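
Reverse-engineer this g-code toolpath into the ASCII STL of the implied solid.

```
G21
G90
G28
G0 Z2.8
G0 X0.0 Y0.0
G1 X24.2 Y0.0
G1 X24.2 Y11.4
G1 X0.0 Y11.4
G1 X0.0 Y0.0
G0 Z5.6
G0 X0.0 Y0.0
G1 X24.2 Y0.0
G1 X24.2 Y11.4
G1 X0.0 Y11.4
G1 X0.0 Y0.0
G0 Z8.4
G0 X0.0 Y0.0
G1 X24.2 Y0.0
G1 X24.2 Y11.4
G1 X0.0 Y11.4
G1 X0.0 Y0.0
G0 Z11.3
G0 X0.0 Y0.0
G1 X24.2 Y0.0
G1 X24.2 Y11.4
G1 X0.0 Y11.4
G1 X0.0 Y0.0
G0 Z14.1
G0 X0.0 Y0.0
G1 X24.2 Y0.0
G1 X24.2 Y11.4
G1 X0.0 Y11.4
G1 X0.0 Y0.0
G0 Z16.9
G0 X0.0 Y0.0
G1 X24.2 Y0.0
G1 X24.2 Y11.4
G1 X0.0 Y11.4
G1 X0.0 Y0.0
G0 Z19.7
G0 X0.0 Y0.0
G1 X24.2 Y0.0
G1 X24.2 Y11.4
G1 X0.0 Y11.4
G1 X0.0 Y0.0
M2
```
solid part
  facet normal 0.0000 0.0000 -1.0000
    outer loop
      vertex 24.2 11.4 0.0
      vertex 24.2 0.0 0.0
      vertex 0.0 0.0 0.0
    endloop
  endfacet
  facet normal 0.0000 0.0000 -1.0000
    outer loop
      vertex 0.0 11.4 0.0
      vertex 24.2 11.4 0.0
      vertex 0.0 0.0 0.0
    endloop
  endfacet
  facet normal 0.0000 0.0000 1.0000
    outer loop
      vertex 0.0 0.0 19.7
      vertex 24.2 0.0 19.7
      vertex 24.2 11.4 19.7
    endloop
  endfacet
  facet normal 0.0000 0.0000 1.0000
    outer loop
      vertex 0.0 0.0 19.7
      vertex 24.2 11.4 19.7
      vertex 0.0 11.4 19.7
    endloop
  endfacet
  facet normal 0.0000 -1.0000 0.0000
    outer loop
      vertex 0.0 0.0 0.0
      vertex 24.2 0.0 0.0
      vertex 24.2 0.0 19.7
    endloop
  endfacet
  facet normal 0.0000 -1.0000 0.0000
    outer loop
      vertex 0.0 0.0 0.0
      vertex 24.2 0.0 19.7
      vertex 0.0 0.0 19.7
    endloop
  endfacet
  facet normal 0.0000 1.0000 0.0000
    outer loop
      vertex 24.2 11.4 19.7
      vertex 24.2 11.4 0.0
      vertex 0.0 11.4 0.0
    endloop
  endfacet
  facet normal 0.0000 1.0000 0.0000
    outer loop
      vertex 0.0 11.4 19.7
      vertex 24.2 11.4 19.7
      vertex 0.0 11.4 0.0
    endloop
  endfacet
  facet normal -1.0000 0.0000 0.0000
    outer loop
      vertex 0.0 11.4 19.7
      vertex 0.0 11.4 0.0
      vertex 0.0 0.0 0.0
    endloop
  endfacet
  facet normal -1.0000 0.0000 0.0000
    outer loop
      vertex 0.0 0.0 19.7
      vertex 0.0 11.4 19.7
      vertex 0.0 0.0 0.0
    endloop
  endfacet
  facet normal 1.0000 0.0000 0.0000
    outer loop
      vertex 24.2 0.0 0.0
      vertex 24.2 11.4 0.0
      vertex 24.2 11.4 19.7
    endloop
  endfacet
  facet normal 1.0000 0.0000 0.0000
    outer loop
      vertex 24.2 0.0 0.0
      vertex 24.2 11.4 19.7
      vertex 24.2 0.0 19.7
    endloop
  endfacet
endsolid part

The G0 Z moves step by Δz≈2.8 mm. Every layer's G1 loop is the same polygon, so the solid is a straight extrusion of it from z=0 to z≈19.7. Closing with flat bottom and top caps and triangulating gives 12 facets — a rectangular box, roughly 24.2 × 11.4 mm footprint and 19.7 mm tall.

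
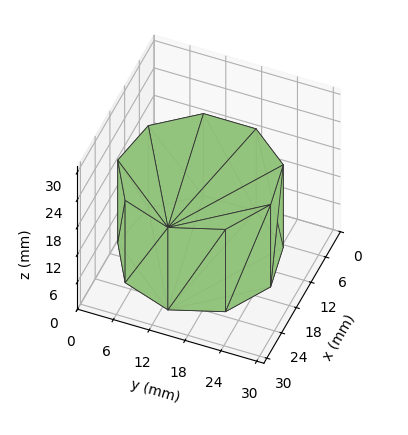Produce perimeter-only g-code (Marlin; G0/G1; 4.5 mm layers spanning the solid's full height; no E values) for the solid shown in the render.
Reading the render: the shape is a regular 9-sided prism (a cylinder approximated with 9 flat sides), circumscribed radius ≈ 13 mm, height ≈ 18 mm (dimensions read to the nearest mm from the axis ticks). For the g-code, the solid's height is divided into equal slices at the stated Δz and each level perimeter traced with G1 moves after a G0 lift.

; perimeter-only toolpath
G21 ; units = mm
G90 ; absolute positioning
G28 ; home
; layer 1
G0 Z4.5
G0 X26.0 Y13.0
G1 X23.0 Y21.4
G1 X15.3 Y25.8
G1 X6.5 Y24.3
G1 X0.8 Y17.4
G1 X0.8 Y8.6
G1 X6.5 Y1.7
G1 X15.3 Y0.2
G1 X23.0 Y4.6
G1 X26.0 Y13.0
; layer 2
G0 Z9.0
G0 X26.0 Y13.0
G1 X23.0 Y21.4
G1 X15.3 Y25.8
G1 X6.5 Y24.3
G1 X0.8 Y17.4
G1 X0.8 Y8.6
G1 X6.5 Y1.7
G1 X15.3 Y0.2
G1 X23.0 Y4.6
G1 X26.0 Y13.0
; layer 3
G0 Z13.5
G0 X26.0 Y13.0
G1 X23.0 Y21.4
G1 X15.3 Y25.8
G1 X6.5 Y24.3
G1 X0.8 Y17.4
G1 X0.8 Y8.6
G1 X6.5 Y1.7
G1 X15.3 Y0.2
G1 X23.0 Y4.6
G1 X26.0 Y13.0
; layer 4
G0 Z18.0
G0 X26.0 Y13.0
G1 X23.0 Y21.4
G1 X15.3 Y25.8
G1 X6.5 Y24.3
G1 X0.8 Y17.4
G1 X0.8 Y8.6
G1 X6.5 Y1.7
G1 X15.3 Y0.2
G1 X23.0 Y4.6
G1 X26.0 Y13.0
M2 ; end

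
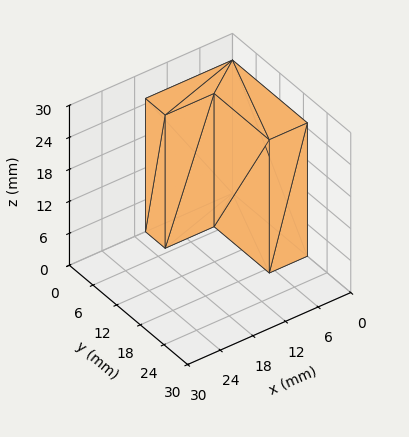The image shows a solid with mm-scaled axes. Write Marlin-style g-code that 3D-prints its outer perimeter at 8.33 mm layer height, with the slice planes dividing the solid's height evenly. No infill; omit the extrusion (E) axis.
Reading the render: the shape is an L-shaped prism: outer 16 × 19 mm, arm thicknesses ≈ 5 mm (horizontal) and 7 mm (vertical), extruded 25 mm in z (dimensions read to the nearest mm from the axis ticks). For the g-code, the solid's height is divided into equal slices at the stated Δz and each level perimeter traced with G1 moves after a G0 lift.

; perimeter-only toolpath
G21 ; units = mm
G90 ; absolute positioning
G28 ; home
; layer 1
G0 Z8.33
G0 X0.00 Y0.00
G1 X16.00 Y0.00
G1 X16.00 Y5.00
G1 X7.00 Y5.00
G1 X7.00 Y19.00
G1 X0.00 Y19.00
G1 X0.00 Y0.00
; layer 2
G0 Z16.67
G0 X0.00 Y0.00
G1 X16.00 Y0.00
G1 X16.00 Y5.00
G1 X7.00 Y5.00
G1 X7.00 Y19.00
G1 X0.00 Y19.00
G1 X0.00 Y0.00
; layer 3
G0 Z25.00
G0 X0.00 Y0.00
G1 X16.00 Y0.00
G1 X16.00 Y5.00
G1 X7.00 Y5.00
G1 X7.00 Y19.00
G1 X0.00 Y19.00
G1 X0.00 Y0.00
M2 ; end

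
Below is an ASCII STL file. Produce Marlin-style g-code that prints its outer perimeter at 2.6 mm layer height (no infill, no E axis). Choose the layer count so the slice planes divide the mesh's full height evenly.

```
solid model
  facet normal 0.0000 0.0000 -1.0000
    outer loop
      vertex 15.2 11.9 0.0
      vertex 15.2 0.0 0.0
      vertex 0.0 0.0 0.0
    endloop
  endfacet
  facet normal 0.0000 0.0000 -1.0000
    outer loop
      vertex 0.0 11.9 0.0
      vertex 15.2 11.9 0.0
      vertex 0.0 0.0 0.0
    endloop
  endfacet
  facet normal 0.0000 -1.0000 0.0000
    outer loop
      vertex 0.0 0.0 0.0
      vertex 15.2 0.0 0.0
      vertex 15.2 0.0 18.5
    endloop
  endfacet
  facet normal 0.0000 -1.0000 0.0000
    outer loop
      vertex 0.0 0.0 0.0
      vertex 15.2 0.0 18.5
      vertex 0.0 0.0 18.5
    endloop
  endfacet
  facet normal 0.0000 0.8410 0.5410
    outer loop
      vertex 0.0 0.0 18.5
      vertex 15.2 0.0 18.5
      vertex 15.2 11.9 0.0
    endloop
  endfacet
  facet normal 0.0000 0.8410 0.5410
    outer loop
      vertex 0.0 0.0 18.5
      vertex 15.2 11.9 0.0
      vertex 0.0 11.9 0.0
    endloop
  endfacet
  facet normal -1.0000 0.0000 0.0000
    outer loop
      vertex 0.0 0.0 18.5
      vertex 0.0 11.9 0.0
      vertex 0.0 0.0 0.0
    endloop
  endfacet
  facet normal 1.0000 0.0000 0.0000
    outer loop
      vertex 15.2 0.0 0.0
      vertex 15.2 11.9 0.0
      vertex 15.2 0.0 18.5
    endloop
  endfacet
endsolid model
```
; perimeter-only toolpath
G21 ; units = mm
G90 ; absolute positioning
G28 ; home
; layer 1
G0 Z2.6
G0 X0.0 Y0.0
G1 X15.2 Y0.0
G1 X15.2 Y10.2
G1 X0.0 Y10.2
G1 X0.0 Y0.0
; layer 2
G0 Z5.3
G0 X0.0 Y0.0
G1 X15.2 Y0.0
G1 X15.2 Y8.5
G1 X0.0 Y8.5
G1 X0.0 Y0.0
; layer 3
G0 Z7.9
G0 X0.0 Y0.0
G1 X15.2 Y0.0
G1 X15.2 Y6.8
G1 X0.0 Y6.8
G1 X0.0 Y0.0
; layer 4
G0 Z10.6
G0 X0.0 Y0.0
G1 X15.2 Y0.0
G1 X15.2 Y5.1
G1 X0.0 Y5.1
G1 X0.0 Y0.0
; layer 5
G0 Z13.2
G0 X0.0 Y0.0
G1 X15.2 Y0.0
G1 X15.2 Y3.4
G1 X0.0 Y3.4
G1 X0.0 Y0.0
; layer 6
G0 Z15.9
G0 X0.0 Y0.0
G1 X15.2 Y0.0
G1 X15.2 Y1.7
G1 X0.0 Y1.7
G1 X0.0 Y0.0
M2 ; end

The solid is a wedge (ramp): 15.2 × 11.9 mm base, rising to 18.5 mm along the y=0 edge and sloping linearly to z=0 at y=11.9. Slicing at Δz = 2.6 mm — 7 equal slices spanning the solid's height, so layer i sits at z = i·h/7 — gives 6 non-empty perimeters. Each is a 4-segment closed polygon; G0 lifts to the layer z and rapids to the start vertex, then G1 traces the edges. The cross-section shrinks linearly with z (the slice at the apex is degenerate and omitted).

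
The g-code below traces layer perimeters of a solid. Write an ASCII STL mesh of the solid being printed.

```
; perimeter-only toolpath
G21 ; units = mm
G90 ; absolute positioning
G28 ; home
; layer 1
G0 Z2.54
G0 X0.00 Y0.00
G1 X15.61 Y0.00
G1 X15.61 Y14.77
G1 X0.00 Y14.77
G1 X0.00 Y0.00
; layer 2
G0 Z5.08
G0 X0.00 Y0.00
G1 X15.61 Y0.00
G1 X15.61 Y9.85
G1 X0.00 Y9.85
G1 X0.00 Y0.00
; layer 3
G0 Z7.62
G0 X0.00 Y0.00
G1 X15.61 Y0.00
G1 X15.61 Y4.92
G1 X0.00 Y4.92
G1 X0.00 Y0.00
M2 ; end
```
solid part
  facet normal 0.0000 0.0000 -1.0000
    outer loop
      vertex 15.61 19.69 0.00
      vertex 15.61 0.00 0.00
      vertex 0.00 0.00 0.00
    endloop
  endfacet
  facet normal 0.0000 0.0000 -1.0000
    outer loop
      vertex 0.00 19.69 0.00
      vertex 15.61 19.69 0.00
      vertex 0.00 0.00 0.00
    endloop
  endfacet
  facet normal 0.0000 -1.0000 0.0000
    outer loop
      vertex 0.00 0.00 0.00
      vertex 15.61 0.00 0.00
      vertex 15.61 0.00 10.16
    endloop
  endfacet
  facet normal 0.0000 -1.0000 0.0000
    outer loop
      vertex 0.00 0.00 0.00
      vertex 15.61 0.00 10.16
      vertex 0.00 0.00 10.16
    endloop
  endfacet
  facet normal 0.0000 0.4586 0.8887
    outer loop
      vertex 0.00 0.00 10.16
      vertex 15.61 0.00 10.16
      vertex 15.61 19.69 0.00
    endloop
  endfacet
  facet normal 0.0000 0.4586 0.8887
    outer loop
      vertex 0.00 0.00 10.16
      vertex 15.61 19.69 0.00
      vertex 0.00 19.69 0.00
    endloop
  endfacet
  facet normal -1.0000 0.0000 0.0000
    outer loop
      vertex 0.00 0.00 10.16
      vertex 0.00 19.69 0.00
      vertex 0.00 0.00 0.00
    endloop
  endfacet
  facet normal 1.0000 0.0000 0.0000
    outer loop
      vertex 15.61 0.00 0.00
      vertex 15.61 19.69 0.00
      vertex 15.61 0.00 10.16
    endloop
  endfacet
endsolid part

The G0 Z moves step by Δz≈2.54 mm. The G1 loops shrink linearly with z, so the solid tapers from its base footprint up to z≈10.2. Closing with a flat bottom cap and the tapered top and triangulating gives 8 facets — a wedge (ramp): 15.6 × 19.7 mm base, rising to 10.2 mm along the y=0 edge and sloping linearly to z=0 at y=19.7.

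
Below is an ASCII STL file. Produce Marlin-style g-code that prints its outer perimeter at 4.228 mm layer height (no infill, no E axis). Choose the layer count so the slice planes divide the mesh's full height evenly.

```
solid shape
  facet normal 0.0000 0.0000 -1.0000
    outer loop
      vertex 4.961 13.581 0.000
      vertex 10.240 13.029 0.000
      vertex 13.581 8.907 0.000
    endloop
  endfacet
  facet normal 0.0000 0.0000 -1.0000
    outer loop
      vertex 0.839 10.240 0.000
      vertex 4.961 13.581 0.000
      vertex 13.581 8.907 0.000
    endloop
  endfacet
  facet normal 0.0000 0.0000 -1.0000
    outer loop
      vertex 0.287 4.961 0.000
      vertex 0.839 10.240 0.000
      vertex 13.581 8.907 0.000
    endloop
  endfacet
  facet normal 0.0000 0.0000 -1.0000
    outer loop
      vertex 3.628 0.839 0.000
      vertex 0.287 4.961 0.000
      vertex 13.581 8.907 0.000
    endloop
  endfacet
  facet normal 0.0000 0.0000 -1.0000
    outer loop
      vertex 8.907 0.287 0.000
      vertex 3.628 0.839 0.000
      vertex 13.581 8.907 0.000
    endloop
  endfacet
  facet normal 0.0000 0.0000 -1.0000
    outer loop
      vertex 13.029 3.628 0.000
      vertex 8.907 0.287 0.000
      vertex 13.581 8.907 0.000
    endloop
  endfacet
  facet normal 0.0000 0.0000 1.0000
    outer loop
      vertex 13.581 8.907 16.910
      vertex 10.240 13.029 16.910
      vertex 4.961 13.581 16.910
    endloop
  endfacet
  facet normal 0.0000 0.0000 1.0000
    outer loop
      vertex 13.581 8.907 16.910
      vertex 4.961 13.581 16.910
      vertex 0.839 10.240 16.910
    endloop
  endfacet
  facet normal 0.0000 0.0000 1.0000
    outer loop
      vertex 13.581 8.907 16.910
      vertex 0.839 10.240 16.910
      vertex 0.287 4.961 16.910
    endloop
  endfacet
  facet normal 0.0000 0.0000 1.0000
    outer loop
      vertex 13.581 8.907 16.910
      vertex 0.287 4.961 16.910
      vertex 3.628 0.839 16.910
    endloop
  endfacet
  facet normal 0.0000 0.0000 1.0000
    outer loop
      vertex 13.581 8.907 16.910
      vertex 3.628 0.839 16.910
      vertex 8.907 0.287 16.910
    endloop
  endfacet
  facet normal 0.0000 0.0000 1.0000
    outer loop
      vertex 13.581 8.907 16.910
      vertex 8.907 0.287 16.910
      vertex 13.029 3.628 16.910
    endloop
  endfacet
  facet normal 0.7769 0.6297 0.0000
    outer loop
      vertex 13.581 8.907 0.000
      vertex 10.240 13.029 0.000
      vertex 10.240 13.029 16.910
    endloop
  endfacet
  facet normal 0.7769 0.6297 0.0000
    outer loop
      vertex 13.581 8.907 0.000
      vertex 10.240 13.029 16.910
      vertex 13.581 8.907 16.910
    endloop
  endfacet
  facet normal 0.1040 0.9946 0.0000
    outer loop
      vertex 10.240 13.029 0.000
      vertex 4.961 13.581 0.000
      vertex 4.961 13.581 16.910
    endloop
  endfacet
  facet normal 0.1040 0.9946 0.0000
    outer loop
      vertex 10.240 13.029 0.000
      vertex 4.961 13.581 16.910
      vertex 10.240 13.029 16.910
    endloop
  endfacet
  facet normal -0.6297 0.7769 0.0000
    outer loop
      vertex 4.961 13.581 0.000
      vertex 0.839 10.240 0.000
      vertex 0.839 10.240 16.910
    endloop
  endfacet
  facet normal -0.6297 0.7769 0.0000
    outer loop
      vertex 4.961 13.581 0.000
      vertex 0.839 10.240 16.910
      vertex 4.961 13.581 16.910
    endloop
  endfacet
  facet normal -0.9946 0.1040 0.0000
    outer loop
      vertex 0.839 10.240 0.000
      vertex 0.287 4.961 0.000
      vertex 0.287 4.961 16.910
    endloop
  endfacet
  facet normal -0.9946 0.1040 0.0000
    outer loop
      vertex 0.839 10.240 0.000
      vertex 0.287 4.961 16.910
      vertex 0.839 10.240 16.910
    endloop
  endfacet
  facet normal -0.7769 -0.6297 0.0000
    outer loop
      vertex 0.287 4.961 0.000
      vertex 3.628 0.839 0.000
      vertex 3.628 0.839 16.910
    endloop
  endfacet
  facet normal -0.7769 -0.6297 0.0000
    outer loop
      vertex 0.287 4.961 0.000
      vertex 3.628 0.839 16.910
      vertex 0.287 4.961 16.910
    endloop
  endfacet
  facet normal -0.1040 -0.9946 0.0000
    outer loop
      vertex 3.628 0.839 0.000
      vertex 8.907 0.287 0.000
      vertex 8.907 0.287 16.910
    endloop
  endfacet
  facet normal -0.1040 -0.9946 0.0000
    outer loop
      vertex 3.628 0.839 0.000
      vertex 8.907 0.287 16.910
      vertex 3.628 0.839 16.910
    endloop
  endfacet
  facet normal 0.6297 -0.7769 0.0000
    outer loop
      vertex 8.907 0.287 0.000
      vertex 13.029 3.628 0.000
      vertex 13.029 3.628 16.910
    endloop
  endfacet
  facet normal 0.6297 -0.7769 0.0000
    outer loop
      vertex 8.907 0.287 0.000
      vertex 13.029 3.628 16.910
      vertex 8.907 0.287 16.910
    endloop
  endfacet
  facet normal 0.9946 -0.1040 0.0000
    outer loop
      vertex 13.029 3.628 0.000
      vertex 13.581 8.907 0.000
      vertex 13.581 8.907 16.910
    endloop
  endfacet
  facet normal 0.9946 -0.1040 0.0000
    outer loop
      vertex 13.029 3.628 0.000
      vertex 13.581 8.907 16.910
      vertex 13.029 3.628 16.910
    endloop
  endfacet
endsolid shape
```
; perimeter-only toolpath
G21 ; units = mm
G90 ; absolute positioning
G28 ; home
; layer 1
G0 Z4.228
G0 X13.581 Y8.907
G1 X10.240 Y13.029
G1 X4.961 Y13.581
G1 X0.839 Y10.240
G1 X0.287 Y4.961
G1 X3.628 Y0.839
G1 X8.907 Y0.287
G1 X13.029 Y3.628
G1 X13.581 Y8.907
; layer 2
G0 Z8.455
G0 X13.581 Y8.907
G1 X10.240 Y13.029
G1 X4.961 Y13.581
G1 X0.839 Y10.240
G1 X0.287 Y4.961
G1 X3.628 Y0.839
G1 X8.907 Y0.287
G1 X13.029 Y3.628
G1 X13.581 Y8.907
; layer 3
G0 Z12.683
G0 X13.581 Y8.907
G1 X10.240 Y13.029
G1 X4.961 Y13.581
G1 X0.839 Y10.240
G1 X0.287 Y4.961
G1 X3.628 Y0.839
G1 X8.907 Y0.287
G1 X13.029 Y3.628
G1 X13.581 Y8.907
; layer 4
G0 Z16.910
G0 X13.581 Y8.907
G1 X10.240 Y13.029
G1 X4.961 Y13.581
G1 X0.839 Y10.240
G1 X0.287 Y4.961
G1 X3.628 Y0.839
G1 X8.907 Y0.287
G1 X13.029 Y3.628
G1 X13.581 Y8.907
M2 ; end

The solid is a regular 8-sided prism (a cylinder approximated with 8 flat sides), circumscribed radius ≈ 6.93 mm, height ≈ 16.9 mm. Slicing at Δz = 4.228 mm — 4 equal slices spanning the solid's height, so layer i sits at z = i·h/4 — gives 4 non-empty perimeters. Each is a 8-segment closed polygon; G0 lifts to the layer z and rapids to the start vertex, then G1 traces the edges.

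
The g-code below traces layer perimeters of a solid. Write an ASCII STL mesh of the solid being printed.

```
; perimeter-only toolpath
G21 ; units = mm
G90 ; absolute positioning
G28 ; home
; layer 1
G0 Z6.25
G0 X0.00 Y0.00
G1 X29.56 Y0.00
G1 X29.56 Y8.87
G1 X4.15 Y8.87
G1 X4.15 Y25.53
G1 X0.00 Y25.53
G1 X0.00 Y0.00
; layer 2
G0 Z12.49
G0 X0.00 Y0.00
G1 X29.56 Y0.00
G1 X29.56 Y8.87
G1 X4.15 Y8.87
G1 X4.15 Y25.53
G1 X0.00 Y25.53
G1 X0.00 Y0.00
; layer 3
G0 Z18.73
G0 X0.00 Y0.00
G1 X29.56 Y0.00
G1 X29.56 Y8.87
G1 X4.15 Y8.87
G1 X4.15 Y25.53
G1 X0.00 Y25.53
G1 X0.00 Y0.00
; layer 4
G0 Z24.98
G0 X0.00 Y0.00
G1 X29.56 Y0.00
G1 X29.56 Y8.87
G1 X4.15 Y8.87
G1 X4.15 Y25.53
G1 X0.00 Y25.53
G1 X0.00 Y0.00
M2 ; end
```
solid part
  facet normal 0.0000 0.0000 -1.0000
    outer loop
      vertex 29.56 8.87 0.00
      vertex 29.56 0.00 0.00
      vertex 0.00 0.00 0.00
    endloop
  endfacet
  facet normal 0.0000 0.0000 -1.0000
    outer loop
      vertex 4.15 8.87 0.00
      vertex 29.56 8.87 0.00
      vertex 0.00 0.00 0.00
    endloop
  endfacet
  facet normal 0.0000 0.0000 -1.0000
    outer loop
      vertex 4.15 25.53 0.00
      vertex 4.15 8.87 0.00
      vertex 0.00 0.00 0.00
    endloop
  endfacet
  facet normal 0.0000 0.0000 -1.0000
    outer loop
      vertex 0.00 25.53 0.00
      vertex 4.15 25.53 0.00
      vertex 0.00 0.00 0.00
    endloop
  endfacet
  facet normal 0.0000 0.0000 1.0000
    outer loop
      vertex 0.00 0.00 24.98
      vertex 29.56 0.00 24.98
      vertex 29.56 8.87 24.98
    endloop
  endfacet
  facet normal 0.0000 0.0000 1.0000
    outer loop
      vertex 0.00 0.00 24.98
      vertex 29.56 8.87 24.98
      vertex 4.15 8.87 24.98
    endloop
  endfacet
  facet normal 0.0000 0.0000 1.0000
    outer loop
      vertex 0.00 0.00 24.98
      vertex 4.15 8.87 24.98
      vertex 4.15 25.53 24.98
    endloop
  endfacet
  facet normal 0.0000 0.0000 1.0000
    outer loop
      vertex 0.00 0.00 24.98
      vertex 4.15 25.53 24.98
      vertex 0.00 25.53 24.98
    endloop
  endfacet
  facet normal 0.0000 -1.0000 0.0000
    outer loop
      vertex 0.00 0.00 0.00
      vertex 29.56 0.00 0.00
      vertex 29.56 0.00 24.98
    endloop
  endfacet
  facet normal 0.0000 -1.0000 0.0000
    outer loop
      vertex 0.00 0.00 0.00
      vertex 29.56 0.00 24.98
      vertex 0.00 0.00 24.98
    endloop
  endfacet
  facet normal 1.0000 0.0000 0.0000
    outer loop
      vertex 29.56 0.00 0.00
      vertex 29.56 8.87 0.00
      vertex 29.56 8.87 24.98
    endloop
  endfacet
  facet normal 1.0000 0.0000 0.0000
    outer loop
      vertex 29.56 0.00 0.00
      vertex 29.56 8.87 24.98
      vertex 29.56 0.00 24.98
    endloop
  endfacet
  facet normal 0.0000 1.0000 0.0000
    outer loop
      vertex 29.56 8.87 0.00
      vertex 4.15 8.87 0.00
      vertex 4.15 8.87 24.98
    endloop
  endfacet
  facet normal 0.0000 1.0000 0.0000
    outer loop
      vertex 29.56 8.87 0.00
      vertex 4.15 8.87 24.98
      vertex 29.56 8.87 24.98
    endloop
  endfacet
  facet normal 1.0000 0.0000 0.0000
    outer loop
      vertex 4.15 8.87 0.00
      vertex 4.15 25.53 0.00
      vertex 4.15 25.53 24.98
    endloop
  endfacet
  facet normal 1.0000 0.0000 0.0000
    outer loop
      vertex 4.15 8.87 0.00
      vertex 4.15 25.53 24.98
      vertex 4.15 8.87 24.98
    endloop
  endfacet
  facet normal 0.0000 1.0000 0.0000
    outer loop
      vertex 4.15 25.53 0.00
      vertex 0.00 25.53 0.00
      vertex 0.00 25.53 24.98
    endloop
  endfacet
  facet normal 0.0000 1.0000 0.0000
    outer loop
      vertex 4.15 25.53 0.00
      vertex 0.00 25.53 24.98
      vertex 4.15 25.53 24.98
    endloop
  endfacet
  facet normal -1.0000 0.0000 0.0000
    outer loop
      vertex 0.00 25.53 0.00
      vertex 0.00 0.00 0.00
      vertex 0.00 0.00 24.98
    endloop
  endfacet
  facet normal -1.0000 0.0000 0.0000
    outer loop
      vertex 0.00 25.53 0.00
      vertex 0.00 0.00 24.98
      vertex 0.00 25.53 24.98
    endloop
  endfacet
endsolid part

The G0 Z moves step by Δz≈6.25 mm. Every layer's G1 loop is the same polygon, so the solid is a straight extrusion of it from z=0 to z≈25. Closing with flat bottom and top caps and triangulating gives 20 facets — an L-shaped prism: outer 29.6 × 25.5 mm, arm thicknesses ≈ 8.87 mm (horizontal) and 4.15 mm (vertical), extruded 25 mm in z.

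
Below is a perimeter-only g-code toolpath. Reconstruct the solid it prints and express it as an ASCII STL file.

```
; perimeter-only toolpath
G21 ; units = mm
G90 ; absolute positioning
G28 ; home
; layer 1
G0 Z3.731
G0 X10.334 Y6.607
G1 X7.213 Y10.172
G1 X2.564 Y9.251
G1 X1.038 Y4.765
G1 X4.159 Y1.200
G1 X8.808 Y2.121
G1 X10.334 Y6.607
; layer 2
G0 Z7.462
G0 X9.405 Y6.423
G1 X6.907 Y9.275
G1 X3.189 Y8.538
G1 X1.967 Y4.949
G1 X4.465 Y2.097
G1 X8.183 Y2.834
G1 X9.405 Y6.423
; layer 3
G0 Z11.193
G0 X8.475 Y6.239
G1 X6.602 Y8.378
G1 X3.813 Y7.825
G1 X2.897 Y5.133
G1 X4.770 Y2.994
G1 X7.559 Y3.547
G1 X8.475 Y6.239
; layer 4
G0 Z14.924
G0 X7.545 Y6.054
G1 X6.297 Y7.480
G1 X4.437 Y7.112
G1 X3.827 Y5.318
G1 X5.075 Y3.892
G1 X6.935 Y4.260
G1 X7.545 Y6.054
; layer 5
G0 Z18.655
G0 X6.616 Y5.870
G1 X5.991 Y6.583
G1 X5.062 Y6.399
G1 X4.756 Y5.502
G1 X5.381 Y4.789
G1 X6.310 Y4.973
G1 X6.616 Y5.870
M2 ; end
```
solid part
  facet normal 0.0000 0.0000 -1.0000
    outer loop
      vertex 1.940 9.964 0.000
      vertex 7.518 11.069 0.000
      vertex 11.264 6.791 0.000
    endloop
  endfacet
  facet normal 0.0000 0.0000 -1.0000
    outer loop
      vertex 0.108 4.581 0.000
      vertex 1.940 9.964 0.000
      vertex 11.264 6.791 0.000
    endloop
  endfacet
  facet normal 0.0000 0.0000 -1.0000
    outer loop
      vertex 3.854 0.303 0.000
      vertex 0.108 4.581 0.000
      vertex 11.264 6.791 0.000
    endloop
  endfacet
  facet normal 0.0000 0.0000 -1.0000
    outer loop
      vertex 9.432 1.408 0.000
      vertex 3.854 0.303 0.000
      vertex 11.264 6.791 0.000
    endloop
  endfacet
  facet normal 0.7348 0.6434 0.2148
    outer loop
      vertex 11.264 6.791 0.000
      vertex 7.518 11.069 0.000
      vertex 5.686 5.686 22.386
    endloop
  endfacet
  facet normal -0.1898 0.9580 0.2148
    outer loop
      vertex 7.518 11.069 0.000
      vertex 1.940 9.964 0.000
      vertex 5.686 5.686 22.386
    endloop
  endfacet
  facet normal -0.9246 0.3147 0.2148
    outer loop
      vertex 1.940 9.964 0.000
      vertex 0.108 4.581 0.000
      vertex 5.686 5.686 22.386
    endloop
  endfacet
  facet normal -0.7348 -0.6434 0.2148
    outer loop
      vertex 0.108 4.581 0.000
      vertex 3.854 0.303 0.000
      vertex 5.686 5.686 22.386
    endloop
  endfacet
  facet normal 0.1898 -0.9580 0.2148
    outer loop
      vertex 3.854 0.303 0.000
      vertex 9.432 1.408 0.000
      vertex 5.686 5.686 22.386
    endloop
  endfacet
  facet normal 0.9246 -0.3147 0.2148
    outer loop
      vertex 9.432 1.408 0.000
      vertex 11.264 6.791 0.000
      vertex 5.686 5.686 22.386
    endloop
  endfacet
endsolid part

The G0 Z moves step by Δz≈3.731 mm. The G1 loops shrink linearly with z, so the solid tapers from its base footprint up to z≈22.4. Closing with a flat bottom cap and the tapered top and triangulating gives 10 facets — a regular 6-sided pyramid, base circumscribed radius ≈ 5.69 mm, apex at z ≈ 22.4 mm.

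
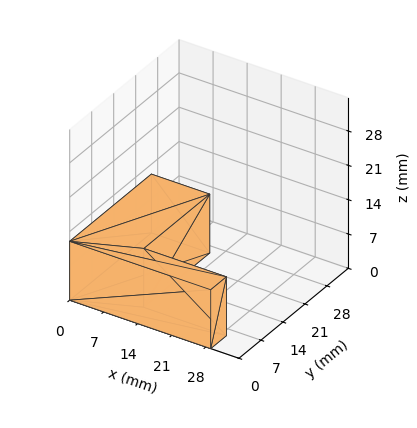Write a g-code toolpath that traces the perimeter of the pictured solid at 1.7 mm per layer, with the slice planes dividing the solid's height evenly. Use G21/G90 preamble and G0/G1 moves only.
Reading the render: the shape is an L-shaped prism: outer 29 × 26 mm, arm thicknesses ≈ 5 mm (horizontal) and 12 mm (vertical), extruded 12 mm in z (dimensions read to the nearest mm from the axis ticks). For the g-code, the solid's height is divided into equal slices at the stated Δz and each level perimeter traced with G1 moves after a G0 lift.

; perimeter-only toolpath
G21 ; units = mm
G90 ; absolute positioning
G28 ; home
; layer 1
G0 Z1.7
G0 X0.0 Y0.0
G1 X29.0 Y0.0
G1 X29.0 Y5.0
G1 X12.0 Y5.0
G1 X12.0 Y26.0
G1 X0.0 Y26.0
G1 X0.0 Y0.0
; layer 2
G0 Z3.4
G0 X0.0 Y0.0
G1 X29.0 Y0.0
G1 X29.0 Y5.0
G1 X12.0 Y5.0
G1 X12.0 Y26.0
G1 X0.0 Y26.0
G1 X0.0 Y0.0
; layer 3
G0 Z5.1
G0 X0.0 Y0.0
G1 X29.0 Y0.0
G1 X29.0 Y5.0
G1 X12.0 Y5.0
G1 X12.0 Y26.0
G1 X0.0 Y26.0
G1 X0.0 Y0.0
; layer 4
G0 Z6.9
G0 X0.0 Y0.0
G1 X29.0 Y0.0
G1 X29.0 Y5.0
G1 X12.0 Y5.0
G1 X12.0 Y26.0
G1 X0.0 Y26.0
G1 X0.0 Y0.0
; layer 5
G0 Z8.6
G0 X0.0 Y0.0
G1 X29.0 Y0.0
G1 X29.0 Y5.0
G1 X12.0 Y5.0
G1 X12.0 Y26.0
G1 X0.0 Y26.0
G1 X0.0 Y0.0
; layer 6
G0 Z10.3
G0 X0.0 Y0.0
G1 X29.0 Y0.0
G1 X29.0 Y5.0
G1 X12.0 Y5.0
G1 X12.0 Y26.0
G1 X0.0 Y26.0
G1 X0.0 Y0.0
; layer 7
G0 Z12.0
G0 X0.0 Y0.0
G1 X29.0 Y0.0
G1 X29.0 Y5.0
G1 X12.0 Y5.0
G1 X12.0 Y26.0
G1 X0.0 Y26.0
G1 X0.0 Y0.0
M2 ; end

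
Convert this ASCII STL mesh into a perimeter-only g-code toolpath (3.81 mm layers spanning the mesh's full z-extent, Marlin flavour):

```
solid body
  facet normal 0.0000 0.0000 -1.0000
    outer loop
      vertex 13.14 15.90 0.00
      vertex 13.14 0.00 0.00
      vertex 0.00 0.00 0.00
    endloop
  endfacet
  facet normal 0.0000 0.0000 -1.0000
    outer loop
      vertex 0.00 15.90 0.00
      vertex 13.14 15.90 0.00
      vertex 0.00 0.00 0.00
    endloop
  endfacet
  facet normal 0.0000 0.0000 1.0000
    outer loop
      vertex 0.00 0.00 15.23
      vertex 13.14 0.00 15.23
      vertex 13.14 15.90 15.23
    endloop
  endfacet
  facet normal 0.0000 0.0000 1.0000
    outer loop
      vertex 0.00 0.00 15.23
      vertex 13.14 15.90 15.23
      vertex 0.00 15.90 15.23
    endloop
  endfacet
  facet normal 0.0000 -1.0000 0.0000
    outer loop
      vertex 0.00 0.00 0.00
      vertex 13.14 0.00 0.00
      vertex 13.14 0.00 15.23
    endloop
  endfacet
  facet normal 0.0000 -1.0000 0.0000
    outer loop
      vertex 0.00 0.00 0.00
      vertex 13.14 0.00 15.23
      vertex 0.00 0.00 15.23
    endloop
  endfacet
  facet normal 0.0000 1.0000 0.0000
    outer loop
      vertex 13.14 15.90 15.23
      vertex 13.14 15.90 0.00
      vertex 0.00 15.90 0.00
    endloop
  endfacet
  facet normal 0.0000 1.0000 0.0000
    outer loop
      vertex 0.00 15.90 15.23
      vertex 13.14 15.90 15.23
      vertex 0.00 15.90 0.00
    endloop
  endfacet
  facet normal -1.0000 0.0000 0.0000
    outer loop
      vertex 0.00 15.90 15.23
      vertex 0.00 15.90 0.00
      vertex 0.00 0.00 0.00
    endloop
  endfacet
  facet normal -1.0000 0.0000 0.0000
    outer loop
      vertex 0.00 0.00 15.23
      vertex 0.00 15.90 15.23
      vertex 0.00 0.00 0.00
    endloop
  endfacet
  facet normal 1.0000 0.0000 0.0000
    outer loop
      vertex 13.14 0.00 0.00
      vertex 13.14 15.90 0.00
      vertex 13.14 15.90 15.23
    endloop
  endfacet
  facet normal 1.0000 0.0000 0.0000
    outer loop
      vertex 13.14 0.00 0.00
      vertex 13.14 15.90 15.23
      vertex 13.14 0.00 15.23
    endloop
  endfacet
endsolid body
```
; perimeter-only toolpath
G21 ; units = mm
G90 ; absolute positioning
G28 ; home
; layer 1
G0 Z3.81
G0 X0.00 Y0.00
G1 X13.14 Y0.00
G1 X13.14 Y15.90
G1 X0.00 Y15.90
G1 X0.00 Y0.00
; layer 2
G0 Z7.62
G0 X0.00 Y0.00
G1 X13.14 Y0.00
G1 X13.14 Y15.90
G1 X0.00 Y15.90
G1 X0.00 Y0.00
; layer 3
G0 Z11.42
G0 X0.00 Y0.00
G1 X13.14 Y0.00
G1 X13.14 Y15.90
G1 X0.00 Y15.90
G1 X0.00 Y0.00
; layer 4
G0 Z15.23
G0 X0.00 Y0.00
G1 X13.14 Y0.00
G1 X13.14 Y15.90
G1 X0.00 Y15.90
G1 X0.00 Y0.00
M2 ; end

The solid is a rectangular box, roughly 13.1 × 15.9 mm footprint and 15.2 mm tall. Slicing at Δz = 3.81 mm — 4 equal slices spanning the solid's height, so layer i sits at z = i·h/4 — gives 4 non-empty perimeters. Each is a 4-segment closed polygon; G0 lifts to the layer z and rapids to the start vertex, then G1 traces the edges.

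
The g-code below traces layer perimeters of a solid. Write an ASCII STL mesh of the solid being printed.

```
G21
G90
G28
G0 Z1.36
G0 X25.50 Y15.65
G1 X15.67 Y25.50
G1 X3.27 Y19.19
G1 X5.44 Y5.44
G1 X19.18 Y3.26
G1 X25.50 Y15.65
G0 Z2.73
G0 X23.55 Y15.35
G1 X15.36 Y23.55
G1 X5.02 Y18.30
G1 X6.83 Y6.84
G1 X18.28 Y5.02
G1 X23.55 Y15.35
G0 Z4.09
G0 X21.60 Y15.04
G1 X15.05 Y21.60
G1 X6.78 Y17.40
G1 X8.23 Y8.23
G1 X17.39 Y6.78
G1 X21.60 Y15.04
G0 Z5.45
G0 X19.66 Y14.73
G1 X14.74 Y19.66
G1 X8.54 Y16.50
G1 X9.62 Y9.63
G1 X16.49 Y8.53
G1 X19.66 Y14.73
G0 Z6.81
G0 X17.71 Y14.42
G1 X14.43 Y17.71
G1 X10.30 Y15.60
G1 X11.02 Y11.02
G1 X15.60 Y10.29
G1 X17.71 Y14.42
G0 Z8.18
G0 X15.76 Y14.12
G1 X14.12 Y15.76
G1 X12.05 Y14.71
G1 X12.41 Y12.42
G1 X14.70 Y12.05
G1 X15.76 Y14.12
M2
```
solid part
  facet normal 0.0000 0.0000 -1.0000
    outer loop
      vertex 1.51 20.09 0.00
      vertex 15.98 27.45 0.00
      vertex 27.45 15.96 0.00
    endloop
  endfacet
  facet normal 0.0000 0.0000 -1.0000
    outer loop
      vertex 4.04 4.05 0.00
      vertex 1.51 20.09 0.00
      vertex 27.45 15.96 0.00
    endloop
  endfacet
  facet normal 0.0000 0.0000 -1.0000
    outer loop
      vertex 20.07 1.50 0.00
      vertex 4.04 4.05 0.00
      vertex 27.45 15.96 0.00
    endloop
  endfacet
  facet normal 0.4596 0.4588 0.7605
    outer loop
      vertex 27.45 15.96 0.00
      vertex 15.98 27.45 0.00
      vertex 13.81 13.81 9.54
    endloop
  endfacet
  facet normal -0.2944 0.5788 0.7605
    outer loop
      vertex 15.98 27.45 0.00
      vertex 1.51 20.09 0.00
      vertex 13.81 13.81 9.54
    endloop
  endfacet
  facet normal -0.6415 -0.1012 0.7604
    outer loop
      vertex 1.51 20.09 0.00
      vertex 4.04 4.05 0.00
      vertex 13.81 13.81 9.54
    endloop
  endfacet
  facet normal -0.1020 -0.6413 0.7605
    outer loop
      vertex 4.04 4.05 0.00
      vertex 20.07 1.50 0.00
      vertex 13.81 13.81 9.54
    endloop
  endfacet
  facet normal 0.5784 -0.2952 0.7605
    outer loop
      vertex 20.07 1.50 0.00
      vertex 27.45 15.96 0.00
      vertex 13.81 13.81 9.54
    endloop
  endfacet
endsolid part

The G0 Z moves step by Δz≈1.36 mm. The G1 loops shrink linearly with z, so the solid tapers from its base footprint up to z≈9.54. Closing with a flat bottom cap and the tapered top and triangulating gives 8 facets — a regular 5-sided pyramid, base circumscribed radius ≈ 13.8 mm, apex at z ≈ 9.54 mm.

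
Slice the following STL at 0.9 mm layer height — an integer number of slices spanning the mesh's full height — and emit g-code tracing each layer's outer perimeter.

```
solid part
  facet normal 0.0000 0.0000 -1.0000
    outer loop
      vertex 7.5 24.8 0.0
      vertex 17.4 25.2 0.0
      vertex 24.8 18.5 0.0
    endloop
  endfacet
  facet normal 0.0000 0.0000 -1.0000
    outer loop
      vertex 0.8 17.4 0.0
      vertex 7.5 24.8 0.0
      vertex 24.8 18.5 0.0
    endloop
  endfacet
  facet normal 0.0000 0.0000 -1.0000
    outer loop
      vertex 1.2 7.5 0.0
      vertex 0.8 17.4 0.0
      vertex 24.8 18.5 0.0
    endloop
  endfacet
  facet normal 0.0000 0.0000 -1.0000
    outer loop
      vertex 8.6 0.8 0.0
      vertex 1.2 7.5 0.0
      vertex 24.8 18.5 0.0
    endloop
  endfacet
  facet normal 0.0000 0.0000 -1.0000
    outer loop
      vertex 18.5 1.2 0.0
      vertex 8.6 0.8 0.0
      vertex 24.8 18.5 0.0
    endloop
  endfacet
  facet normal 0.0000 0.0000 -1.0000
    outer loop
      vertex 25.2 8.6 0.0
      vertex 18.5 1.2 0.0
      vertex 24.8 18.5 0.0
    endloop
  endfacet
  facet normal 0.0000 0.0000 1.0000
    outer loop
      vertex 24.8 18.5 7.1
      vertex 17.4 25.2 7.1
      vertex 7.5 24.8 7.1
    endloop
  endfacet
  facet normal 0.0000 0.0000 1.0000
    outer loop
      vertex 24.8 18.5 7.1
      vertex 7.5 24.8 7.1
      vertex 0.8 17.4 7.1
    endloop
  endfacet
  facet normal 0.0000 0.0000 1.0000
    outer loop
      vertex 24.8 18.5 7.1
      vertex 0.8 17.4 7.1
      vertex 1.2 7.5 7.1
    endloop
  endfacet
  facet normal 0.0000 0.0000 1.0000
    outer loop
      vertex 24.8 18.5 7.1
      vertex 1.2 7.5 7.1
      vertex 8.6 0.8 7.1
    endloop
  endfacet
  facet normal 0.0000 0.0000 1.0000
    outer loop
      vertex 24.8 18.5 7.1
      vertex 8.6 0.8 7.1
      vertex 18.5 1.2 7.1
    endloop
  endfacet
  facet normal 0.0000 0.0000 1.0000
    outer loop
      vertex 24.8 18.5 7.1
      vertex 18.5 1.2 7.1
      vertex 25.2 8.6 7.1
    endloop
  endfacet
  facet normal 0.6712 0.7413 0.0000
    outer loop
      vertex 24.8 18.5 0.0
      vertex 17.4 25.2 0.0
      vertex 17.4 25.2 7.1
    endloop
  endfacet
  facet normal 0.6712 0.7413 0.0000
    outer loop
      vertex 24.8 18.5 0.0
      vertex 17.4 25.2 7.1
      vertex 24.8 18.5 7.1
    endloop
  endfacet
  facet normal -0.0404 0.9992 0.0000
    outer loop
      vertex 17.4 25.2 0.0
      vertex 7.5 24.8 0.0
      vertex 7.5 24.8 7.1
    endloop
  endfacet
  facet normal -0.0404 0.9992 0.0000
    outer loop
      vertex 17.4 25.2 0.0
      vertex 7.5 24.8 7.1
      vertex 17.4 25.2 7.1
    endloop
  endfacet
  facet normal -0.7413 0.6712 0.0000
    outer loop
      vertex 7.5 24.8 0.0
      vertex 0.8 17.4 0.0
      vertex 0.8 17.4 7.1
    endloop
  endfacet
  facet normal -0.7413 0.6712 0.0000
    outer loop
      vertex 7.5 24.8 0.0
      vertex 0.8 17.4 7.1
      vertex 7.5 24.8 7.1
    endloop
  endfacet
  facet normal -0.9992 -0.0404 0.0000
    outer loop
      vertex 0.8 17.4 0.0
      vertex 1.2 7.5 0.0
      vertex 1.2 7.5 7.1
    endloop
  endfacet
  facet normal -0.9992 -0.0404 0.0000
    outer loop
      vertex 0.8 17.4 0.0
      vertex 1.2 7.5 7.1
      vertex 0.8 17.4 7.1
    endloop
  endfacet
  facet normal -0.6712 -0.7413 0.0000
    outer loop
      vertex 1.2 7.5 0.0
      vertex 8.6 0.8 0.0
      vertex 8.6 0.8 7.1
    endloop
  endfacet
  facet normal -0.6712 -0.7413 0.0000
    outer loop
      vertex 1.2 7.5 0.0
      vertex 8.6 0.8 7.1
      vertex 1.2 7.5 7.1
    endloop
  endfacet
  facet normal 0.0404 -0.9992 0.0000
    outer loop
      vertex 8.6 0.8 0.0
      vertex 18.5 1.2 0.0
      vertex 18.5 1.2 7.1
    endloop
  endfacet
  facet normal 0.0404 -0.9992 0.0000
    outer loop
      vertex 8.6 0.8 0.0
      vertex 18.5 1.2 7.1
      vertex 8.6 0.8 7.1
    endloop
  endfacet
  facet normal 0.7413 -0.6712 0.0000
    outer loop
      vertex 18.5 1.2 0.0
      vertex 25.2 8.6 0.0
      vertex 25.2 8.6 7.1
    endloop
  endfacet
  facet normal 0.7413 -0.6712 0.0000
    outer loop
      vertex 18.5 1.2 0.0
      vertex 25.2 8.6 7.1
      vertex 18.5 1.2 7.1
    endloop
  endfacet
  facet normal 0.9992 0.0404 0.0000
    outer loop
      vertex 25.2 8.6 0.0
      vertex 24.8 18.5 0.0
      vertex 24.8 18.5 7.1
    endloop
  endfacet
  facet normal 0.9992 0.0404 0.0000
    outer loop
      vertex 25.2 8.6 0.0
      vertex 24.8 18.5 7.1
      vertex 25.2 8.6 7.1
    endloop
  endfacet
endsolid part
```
; perimeter-only toolpath
G21 ; units = mm
G90 ; absolute positioning
G28 ; home
; layer 1
G0 Z0.9
G0 X24.8 Y18.5
G1 X17.4 Y25.2
G1 X7.5 Y24.8
G1 X0.8 Y17.4
G1 X1.2 Y7.5
G1 X8.6 Y0.8
G1 X18.5 Y1.2
G1 X25.2 Y8.6
G1 X24.8 Y18.5
; layer 2
G0 Z1.8
G0 X24.8 Y18.5
G1 X17.4 Y25.2
G1 X7.5 Y24.8
G1 X0.8 Y17.4
G1 X1.2 Y7.5
G1 X8.6 Y0.8
G1 X18.5 Y1.2
G1 X25.2 Y8.6
G1 X24.8 Y18.5
; layer 3
G0 Z2.7
G0 X24.8 Y18.5
G1 X17.4 Y25.2
G1 X7.5 Y24.8
G1 X0.8 Y17.4
G1 X1.2 Y7.5
G1 X8.6 Y0.8
G1 X18.5 Y1.2
G1 X25.2 Y8.6
G1 X24.8 Y18.5
; layer 4
G0 Z3.5
G0 X24.8 Y18.5
G1 X17.4 Y25.2
G1 X7.5 Y24.8
G1 X0.8 Y17.4
G1 X1.2 Y7.5
G1 X8.6 Y0.8
G1 X18.5 Y1.2
G1 X25.2 Y8.6
G1 X24.8 Y18.5
; layer 5
G0 Z4.4
G0 X24.8 Y18.5
G1 X17.4 Y25.2
G1 X7.5 Y24.8
G1 X0.8 Y17.4
G1 X1.2 Y7.5
G1 X8.6 Y0.8
G1 X18.5 Y1.2
G1 X25.2 Y8.6
G1 X24.8 Y18.5
; layer 6
G0 Z5.3
G0 X24.8 Y18.5
G1 X17.4 Y25.2
G1 X7.5 Y24.8
G1 X0.8 Y17.4
G1 X1.2 Y7.5
G1 X8.6 Y0.8
G1 X18.5 Y1.2
G1 X25.2 Y8.6
G1 X24.8 Y18.5
; layer 7
G0 Z6.2
G0 X24.8 Y18.5
G1 X17.4 Y25.2
G1 X7.5 Y24.8
G1 X0.8 Y17.4
G1 X1.2 Y7.5
G1 X8.6 Y0.8
G1 X18.5 Y1.2
G1 X25.2 Y8.6
G1 X24.8 Y18.5
; layer 8
G0 Z7.1
G0 X24.8 Y18.5
G1 X17.4 Y25.2
G1 X7.5 Y24.8
G1 X0.8 Y17.4
G1 X1.2 Y7.5
G1 X8.6 Y0.8
G1 X18.5 Y1.2
G1 X25.2 Y8.6
G1 X24.8 Y18.5
M2 ; end

The solid is a regular 8-sided prism (a cylinder approximated with 8 flat sides), circumscribed radius ≈ 13 mm, height ≈ 7.1 mm. Slicing at Δz = 0.9 mm — 8 equal slices spanning the solid's height, so layer i sits at z = i·h/8 — gives 8 non-empty perimeters. Each is a 8-segment closed polygon; G0 lifts to the layer z and rapids to the start vertex, then G1 traces the edges.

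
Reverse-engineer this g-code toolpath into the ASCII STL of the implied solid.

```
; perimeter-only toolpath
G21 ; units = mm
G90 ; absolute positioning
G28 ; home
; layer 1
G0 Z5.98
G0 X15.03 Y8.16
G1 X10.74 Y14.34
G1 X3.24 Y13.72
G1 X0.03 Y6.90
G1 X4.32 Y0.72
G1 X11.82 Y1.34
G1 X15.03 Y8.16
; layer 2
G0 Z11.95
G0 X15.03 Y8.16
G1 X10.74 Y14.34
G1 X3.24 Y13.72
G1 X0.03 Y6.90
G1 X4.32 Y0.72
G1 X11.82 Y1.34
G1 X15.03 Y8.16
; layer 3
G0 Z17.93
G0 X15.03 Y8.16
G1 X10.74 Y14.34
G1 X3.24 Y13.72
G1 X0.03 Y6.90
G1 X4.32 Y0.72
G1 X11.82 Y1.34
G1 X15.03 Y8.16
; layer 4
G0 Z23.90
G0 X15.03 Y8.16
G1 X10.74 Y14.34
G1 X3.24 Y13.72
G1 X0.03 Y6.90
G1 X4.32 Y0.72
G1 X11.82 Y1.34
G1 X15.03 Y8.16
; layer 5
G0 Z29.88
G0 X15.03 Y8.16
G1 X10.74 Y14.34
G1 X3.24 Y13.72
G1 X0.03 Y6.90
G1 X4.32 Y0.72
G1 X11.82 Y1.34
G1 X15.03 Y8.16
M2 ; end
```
solid part
  facet normal 0.0000 0.0000 -1.0000
    outer loop
      vertex 3.24 13.72 0.00
      vertex 10.74 14.34 0.00
      vertex 15.03 8.16 0.00
    endloop
  endfacet
  facet normal 0.0000 0.0000 -1.0000
    outer loop
      vertex 0.03 6.90 0.00
      vertex 3.24 13.72 0.00
      vertex 15.03 8.16 0.00
    endloop
  endfacet
  facet normal 0.0000 0.0000 -1.0000
    outer loop
      vertex 4.32 0.72 0.00
      vertex 0.03 6.90 0.00
      vertex 15.03 8.16 0.00
    endloop
  endfacet
  facet normal 0.0000 0.0000 -1.0000
    outer loop
      vertex 11.82 1.34 0.00
      vertex 4.32 0.72 0.00
      vertex 15.03 8.16 0.00
    endloop
  endfacet
  facet normal 0.0000 0.0000 1.0000
    outer loop
      vertex 15.03 8.16 29.88
      vertex 10.74 14.34 29.88
      vertex 3.24 13.72 29.88
    endloop
  endfacet
  facet normal 0.0000 0.0000 1.0000
    outer loop
      vertex 15.03 8.16 29.88
      vertex 3.24 13.72 29.88
      vertex 0.03 6.90 29.88
    endloop
  endfacet
  facet normal 0.0000 0.0000 1.0000
    outer loop
      vertex 15.03 8.16 29.88
      vertex 0.03 6.90 29.88
      vertex 4.32 0.72 29.88
    endloop
  endfacet
  facet normal 0.0000 0.0000 1.0000
    outer loop
      vertex 15.03 8.16 29.88
      vertex 4.32 0.72 29.88
      vertex 11.82 1.34 29.88
    endloop
  endfacet
  facet normal 0.8215 0.5702 0.0000
    outer loop
      vertex 15.03 8.16 0.00
      vertex 10.74 14.34 0.00
      vertex 10.74 14.34 29.88
    endloop
  endfacet
  facet normal 0.8215 0.5702 0.0000
    outer loop
      vertex 15.03 8.16 0.00
      vertex 10.74 14.34 29.88
      vertex 15.03 8.16 29.88
    endloop
  endfacet
  facet normal -0.0824 0.9966 0.0000
    outer loop
      vertex 10.74 14.34 0.00
      vertex 3.24 13.72 0.00
      vertex 3.24 13.72 29.88
    endloop
  endfacet
  facet normal -0.0824 0.9966 0.0000
    outer loop
      vertex 10.74 14.34 0.00
      vertex 3.24 13.72 29.88
      vertex 10.74 14.34 29.88
    endloop
  endfacet
  facet normal -0.9048 0.4259 0.0000
    outer loop
      vertex 3.24 13.72 0.00
      vertex 0.03 6.90 0.00
      vertex 0.03 6.90 29.88
    endloop
  endfacet
  facet normal -0.9048 0.4259 0.0000
    outer loop
      vertex 3.24 13.72 0.00
      vertex 0.03 6.90 29.88
      vertex 3.24 13.72 29.88
    endloop
  endfacet
  facet normal -0.8215 -0.5702 0.0000
    outer loop
      vertex 0.03 6.90 0.00
      vertex 4.32 0.72 0.00
      vertex 4.32 0.72 29.88
    endloop
  endfacet
  facet normal -0.8215 -0.5702 0.0000
    outer loop
      vertex 0.03 6.90 0.00
      vertex 4.32 0.72 29.88
      vertex 0.03 6.90 29.88
    endloop
  endfacet
  facet normal 0.0824 -0.9966 0.0000
    outer loop
      vertex 4.32 0.72 0.00
      vertex 11.82 1.34 0.00
      vertex 11.82 1.34 29.88
    endloop
  endfacet
  facet normal 0.0824 -0.9966 0.0000
    outer loop
      vertex 4.32 0.72 0.00
      vertex 11.82 1.34 29.88
      vertex 4.32 0.72 29.88
    endloop
  endfacet
  facet normal 0.9048 -0.4259 0.0000
    outer loop
      vertex 11.82 1.34 0.00
      vertex 15.03 8.16 0.00
      vertex 15.03 8.16 29.88
    endloop
  endfacet
  facet normal 0.9048 -0.4259 0.0000
    outer loop
      vertex 11.82 1.34 0.00
      vertex 15.03 8.16 29.88
      vertex 11.82 1.34 29.88
    endloop
  endfacet
endsolid part

The G0 Z moves step by Δz≈5.98 mm. Every layer's G1 loop is the same polygon, so the solid is a straight extrusion of it from z=0 to z≈29.9. Closing with flat bottom and top caps and triangulating gives 20 facets — a regular 6-sided prism (a cylinder approximated with 6 flat sides), circumscribed radius ≈ 7.53 mm, height ≈ 29.9 mm.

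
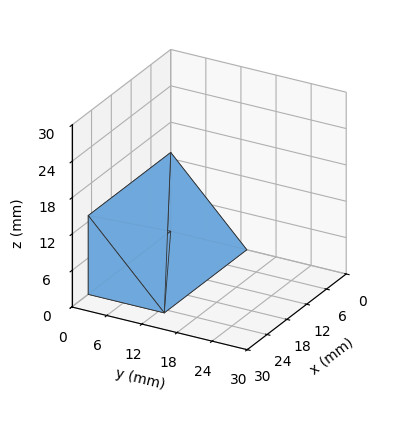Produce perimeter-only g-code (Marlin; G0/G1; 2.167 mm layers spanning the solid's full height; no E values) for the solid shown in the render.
Reading the render: the shape is a wedge (ramp): 25 × 13 mm base, rising to 13 mm along the y=0 edge and sloping linearly to z=0 at y=13 (dimensions read to the nearest mm from the axis ticks). For the g-code, the solid's height is divided into equal slices at the stated Δz and each level perimeter traced with G1 moves after a G0 lift.

; perimeter-only toolpath
G21 ; units = mm
G90 ; absolute positioning
G28 ; home
; layer 1
G0 Z2.167
G0 X0.000 Y0.000
G1 X25.000 Y0.000
G1 X25.000 Y10.833
G1 X0.000 Y10.833
G1 X0.000 Y0.000
; layer 2
G0 Z4.333
G0 X0.000 Y0.000
G1 X25.000 Y0.000
G1 X25.000 Y8.667
G1 X0.000 Y8.667
G1 X0.000 Y0.000
; layer 3
G0 Z6.500
G0 X0.000 Y0.000
G1 X25.000 Y0.000
G1 X25.000 Y6.500
G1 X0.000 Y6.500
G1 X0.000 Y0.000
; layer 4
G0 Z8.667
G0 X0.000 Y0.000
G1 X25.000 Y0.000
G1 X25.000 Y4.333
G1 X0.000 Y4.333
G1 X0.000 Y0.000
; layer 5
G0 Z10.833
G0 X0.000 Y0.000
G1 X25.000 Y0.000
G1 X25.000 Y2.167
G1 X0.000 Y2.167
G1 X0.000 Y0.000
M2 ; end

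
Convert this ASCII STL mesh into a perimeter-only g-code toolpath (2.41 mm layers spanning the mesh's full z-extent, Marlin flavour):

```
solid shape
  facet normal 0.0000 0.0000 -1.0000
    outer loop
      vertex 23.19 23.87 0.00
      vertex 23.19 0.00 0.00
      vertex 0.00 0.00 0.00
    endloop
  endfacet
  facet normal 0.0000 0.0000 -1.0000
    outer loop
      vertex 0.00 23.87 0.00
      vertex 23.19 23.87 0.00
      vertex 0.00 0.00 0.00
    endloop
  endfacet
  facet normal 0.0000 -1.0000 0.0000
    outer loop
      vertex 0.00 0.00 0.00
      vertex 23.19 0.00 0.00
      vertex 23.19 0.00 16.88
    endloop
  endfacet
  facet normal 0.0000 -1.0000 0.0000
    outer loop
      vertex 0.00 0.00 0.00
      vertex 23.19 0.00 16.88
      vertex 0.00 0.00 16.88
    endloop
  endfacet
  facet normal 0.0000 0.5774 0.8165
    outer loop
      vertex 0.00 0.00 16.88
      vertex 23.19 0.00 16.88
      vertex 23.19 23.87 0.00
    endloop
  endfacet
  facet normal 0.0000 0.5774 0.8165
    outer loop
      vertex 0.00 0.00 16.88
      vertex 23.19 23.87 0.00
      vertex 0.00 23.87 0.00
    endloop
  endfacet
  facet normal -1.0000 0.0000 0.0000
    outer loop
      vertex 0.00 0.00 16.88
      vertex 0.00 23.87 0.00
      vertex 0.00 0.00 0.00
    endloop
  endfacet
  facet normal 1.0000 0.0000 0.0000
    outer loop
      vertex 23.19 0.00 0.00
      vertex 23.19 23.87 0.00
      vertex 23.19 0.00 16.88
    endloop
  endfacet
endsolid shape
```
; perimeter-only toolpath
G21 ; units = mm
G90 ; absolute positioning
G28 ; home
; layer 1
G0 Z2.41
G0 X0.00 Y0.00
G1 X23.19 Y0.00
G1 X23.19 Y20.46
G1 X0.00 Y20.46
G1 X0.00 Y0.00
; layer 2
G0 Z4.82
G0 X0.00 Y0.00
G1 X23.19 Y0.00
G1 X23.19 Y17.05
G1 X0.00 Y17.05
G1 X0.00 Y0.00
; layer 3
G0 Z7.23
G0 X0.00 Y0.00
G1 X23.19 Y0.00
G1 X23.19 Y13.64
G1 X0.00 Y13.64
G1 X0.00 Y0.00
; layer 4
G0 Z9.65
G0 X0.00 Y0.00
G1 X23.19 Y0.00
G1 X23.19 Y10.23
G1 X0.00 Y10.23
G1 X0.00 Y0.00
; layer 5
G0 Z12.06
G0 X0.00 Y0.00
G1 X23.19 Y0.00
G1 X23.19 Y6.82
G1 X0.00 Y6.82
G1 X0.00 Y0.00
; layer 6
G0 Z14.47
G0 X0.00 Y0.00
G1 X23.19 Y0.00
G1 X23.19 Y3.41
G1 X0.00 Y3.41
G1 X0.00 Y0.00
M2 ; end

The solid is a wedge (ramp): 23.2 × 23.9 mm base, rising to 16.9 mm along the y=0 edge and sloping linearly to z=0 at y=23.9. Slicing at Δz = 2.41 mm — 7 equal slices spanning the solid's height, so layer i sits at z = i·h/7 — gives 6 non-empty perimeters. Each is a 4-segment closed polygon; G0 lifts to the layer z and rapids to the start vertex, then G1 traces the edges. The cross-section shrinks linearly with z (the slice at the apex is degenerate and omitted).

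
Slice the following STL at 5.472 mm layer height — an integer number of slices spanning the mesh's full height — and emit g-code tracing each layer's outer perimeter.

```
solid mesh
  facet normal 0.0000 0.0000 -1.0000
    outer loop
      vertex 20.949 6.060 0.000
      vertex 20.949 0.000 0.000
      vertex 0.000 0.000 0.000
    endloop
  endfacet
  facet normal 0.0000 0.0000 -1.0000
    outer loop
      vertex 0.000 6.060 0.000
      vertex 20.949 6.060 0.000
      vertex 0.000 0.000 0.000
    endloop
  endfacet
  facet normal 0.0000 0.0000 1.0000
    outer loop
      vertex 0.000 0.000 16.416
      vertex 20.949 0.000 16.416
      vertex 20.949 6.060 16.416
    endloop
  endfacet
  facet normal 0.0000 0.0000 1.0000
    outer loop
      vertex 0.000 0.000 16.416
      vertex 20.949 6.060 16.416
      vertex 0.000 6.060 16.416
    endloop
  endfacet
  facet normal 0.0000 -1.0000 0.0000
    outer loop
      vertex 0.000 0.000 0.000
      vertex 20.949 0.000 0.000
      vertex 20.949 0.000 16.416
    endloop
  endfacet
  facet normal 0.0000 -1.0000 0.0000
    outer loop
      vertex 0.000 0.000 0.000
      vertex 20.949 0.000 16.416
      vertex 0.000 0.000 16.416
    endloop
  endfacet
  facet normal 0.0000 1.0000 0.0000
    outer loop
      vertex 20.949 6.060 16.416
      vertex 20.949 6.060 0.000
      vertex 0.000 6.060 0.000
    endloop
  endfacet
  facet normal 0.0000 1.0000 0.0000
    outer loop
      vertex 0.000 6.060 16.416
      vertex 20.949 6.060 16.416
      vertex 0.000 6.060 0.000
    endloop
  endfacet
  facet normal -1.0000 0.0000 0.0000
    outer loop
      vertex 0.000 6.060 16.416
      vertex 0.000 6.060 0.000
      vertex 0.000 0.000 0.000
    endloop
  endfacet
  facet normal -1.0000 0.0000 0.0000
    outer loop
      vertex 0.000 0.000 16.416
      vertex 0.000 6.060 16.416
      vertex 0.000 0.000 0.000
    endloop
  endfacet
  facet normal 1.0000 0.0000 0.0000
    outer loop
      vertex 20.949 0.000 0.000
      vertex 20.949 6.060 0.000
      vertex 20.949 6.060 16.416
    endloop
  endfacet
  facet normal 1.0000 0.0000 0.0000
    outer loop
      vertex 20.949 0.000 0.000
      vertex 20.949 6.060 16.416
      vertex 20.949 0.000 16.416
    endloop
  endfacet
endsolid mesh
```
; perimeter-only toolpath
G21 ; units = mm
G90 ; absolute positioning
G28 ; home
; layer 1
G0 Z5.472
G0 X0.000 Y0.000
G1 X20.949 Y0.000
G1 X20.949 Y6.060
G1 X0.000 Y6.060
G1 X0.000 Y0.000
; layer 2
G0 Z10.944
G0 X0.000 Y0.000
G1 X20.949 Y0.000
G1 X20.949 Y6.060
G1 X0.000 Y6.060
G1 X0.000 Y0.000
; layer 3
G0 Z16.416
G0 X0.000 Y0.000
G1 X20.949 Y0.000
G1 X20.949 Y6.060
G1 X0.000 Y6.060
G1 X0.000 Y0.000
M2 ; end

The solid is a rectangular box, roughly 20.9 × 6.06 mm footprint and 16.4 mm tall. Slicing at Δz = 5.472 mm — 3 equal slices spanning the solid's height, so layer i sits at z = i·h/3 — gives 3 non-empty perimeters. Each is a 4-segment closed polygon; G0 lifts to the layer z and rapids to the start vertex, then G1 traces the edges.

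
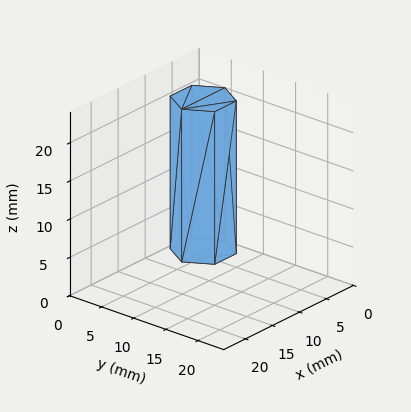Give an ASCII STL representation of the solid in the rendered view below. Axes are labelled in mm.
Reading the render: the shape is a regular 6-sided prism (a cylinder approximated with 6 flat sides), circumscribed radius ≈ 4 mm, height ≈ 20 mm (dimensions read to the nearest mm from the axis ticks). For the STL, each face is triangulated and given an outward normal.

solid part
  facet normal 0.0000 0.0000 -1.0000
    outer loop
      vertex 2.00 7.46 0.00
      vertex 6.00 7.46 0.00
      vertex 8.00 4.00 0.00
    endloop
  endfacet
  facet normal 0.0000 0.0000 -1.0000
    outer loop
      vertex 0.00 4.00 0.00
      vertex 2.00 7.46 0.00
      vertex 8.00 4.00 0.00
    endloop
  endfacet
  facet normal 0.0000 0.0000 -1.0000
    outer loop
      vertex 2.00 0.54 0.00
      vertex 0.00 4.00 0.00
      vertex 8.00 4.00 0.00
    endloop
  endfacet
  facet normal 0.0000 0.0000 -1.0000
    outer loop
      vertex 6.00 0.54 0.00
      vertex 2.00 0.54 0.00
      vertex 8.00 4.00 0.00
    endloop
  endfacet
  facet normal 0.0000 0.0000 1.0000
    outer loop
      vertex 8.00 4.00 20.00
      vertex 6.00 7.46 20.00
      vertex 2.00 7.46 20.00
    endloop
  endfacet
  facet normal 0.0000 0.0000 1.0000
    outer loop
      vertex 8.00 4.00 20.00
      vertex 2.00 7.46 20.00
      vertex 0.00 4.00 20.00
    endloop
  endfacet
  facet normal 0.0000 0.0000 1.0000
    outer loop
      vertex 8.00 4.00 20.00
      vertex 0.00 4.00 20.00
      vertex 2.00 0.54 20.00
    endloop
  endfacet
  facet normal 0.0000 0.0000 1.0000
    outer loop
      vertex 8.00 4.00 20.00
      vertex 2.00 0.54 20.00
      vertex 6.00 0.54 20.00
    endloop
  endfacet
  facet normal 0.8658 0.5004 0.0000
    outer loop
      vertex 8.00 4.00 0.00
      vertex 6.00 7.46 0.00
      vertex 6.00 7.46 20.00
    endloop
  endfacet
  facet normal 0.8658 0.5004 0.0000
    outer loop
      vertex 8.00 4.00 0.00
      vertex 6.00 7.46 20.00
      vertex 8.00 4.00 20.00
    endloop
  endfacet
  facet normal 0.0000 1.0000 0.0000
    outer loop
      vertex 6.00 7.46 0.00
      vertex 2.00 7.46 0.00
      vertex 2.00 7.46 20.00
    endloop
  endfacet
  facet normal 0.0000 1.0000 0.0000
    outer loop
      vertex 6.00 7.46 0.00
      vertex 2.00 7.46 20.00
      vertex 6.00 7.46 20.00
    endloop
  endfacet
  facet normal -0.8658 0.5004 0.0000
    outer loop
      vertex 2.00 7.46 0.00
      vertex 0.00 4.00 0.00
      vertex 0.00 4.00 20.00
    endloop
  endfacet
  facet normal -0.8658 0.5004 0.0000
    outer loop
      vertex 2.00 7.46 0.00
      vertex 0.00 4.00 20.00
      vertex 2.00 7.46 20.00
    endloop
  endfacet
  facet normal -0.8658 -0.5004 0.0000
    outer loop
      vertex 0.00 4.00 0.00
      vertex 2.00 0.54 0.00
      vertex 2.00 0.54 20.00
    endloop
  endfacet
  facet normal -0.8658 -0.5004 0.0000
    outer loop
      vertex 0.00 4.00 0.00
      vertex 2.00 0.54 20.00
      vertex 0.00 4.00 20.00
    endloop
  endfacet
  facet normal 0.0000 -1.0000 0.0000
    outer loop
      vertex 2.00 0.54 0.00
      vertex 6.00 0.54 0.00
      vertex 6.00 0.54 20.00
    endloop
  endfacet
  facet normal 0.0000 -1.0000 0.0000
    outer loop
      vertex 2.00 0.54 0.00
      vertex 6.00 0.54 20.00
      vertex 2.00 0.54 20.00
    endloop
  endfacet
  facet normal 0.8658 -0.5004 0.0000
    outer loop
      vertex 6.00 0.54 0.00
      vertex 8.00 4.00 0.00
      vertex 8.00 4.00 20.00
    endloop
  endfacet
  facet normal 0.8658 -0.5004 0.0000
    outer loop
      vertex 6.00 0.54 0.00
      vertex 8.00 4.00 20.00
      vertex 6.00 0.54 20.00
    endloop
  endfacet
endsolid part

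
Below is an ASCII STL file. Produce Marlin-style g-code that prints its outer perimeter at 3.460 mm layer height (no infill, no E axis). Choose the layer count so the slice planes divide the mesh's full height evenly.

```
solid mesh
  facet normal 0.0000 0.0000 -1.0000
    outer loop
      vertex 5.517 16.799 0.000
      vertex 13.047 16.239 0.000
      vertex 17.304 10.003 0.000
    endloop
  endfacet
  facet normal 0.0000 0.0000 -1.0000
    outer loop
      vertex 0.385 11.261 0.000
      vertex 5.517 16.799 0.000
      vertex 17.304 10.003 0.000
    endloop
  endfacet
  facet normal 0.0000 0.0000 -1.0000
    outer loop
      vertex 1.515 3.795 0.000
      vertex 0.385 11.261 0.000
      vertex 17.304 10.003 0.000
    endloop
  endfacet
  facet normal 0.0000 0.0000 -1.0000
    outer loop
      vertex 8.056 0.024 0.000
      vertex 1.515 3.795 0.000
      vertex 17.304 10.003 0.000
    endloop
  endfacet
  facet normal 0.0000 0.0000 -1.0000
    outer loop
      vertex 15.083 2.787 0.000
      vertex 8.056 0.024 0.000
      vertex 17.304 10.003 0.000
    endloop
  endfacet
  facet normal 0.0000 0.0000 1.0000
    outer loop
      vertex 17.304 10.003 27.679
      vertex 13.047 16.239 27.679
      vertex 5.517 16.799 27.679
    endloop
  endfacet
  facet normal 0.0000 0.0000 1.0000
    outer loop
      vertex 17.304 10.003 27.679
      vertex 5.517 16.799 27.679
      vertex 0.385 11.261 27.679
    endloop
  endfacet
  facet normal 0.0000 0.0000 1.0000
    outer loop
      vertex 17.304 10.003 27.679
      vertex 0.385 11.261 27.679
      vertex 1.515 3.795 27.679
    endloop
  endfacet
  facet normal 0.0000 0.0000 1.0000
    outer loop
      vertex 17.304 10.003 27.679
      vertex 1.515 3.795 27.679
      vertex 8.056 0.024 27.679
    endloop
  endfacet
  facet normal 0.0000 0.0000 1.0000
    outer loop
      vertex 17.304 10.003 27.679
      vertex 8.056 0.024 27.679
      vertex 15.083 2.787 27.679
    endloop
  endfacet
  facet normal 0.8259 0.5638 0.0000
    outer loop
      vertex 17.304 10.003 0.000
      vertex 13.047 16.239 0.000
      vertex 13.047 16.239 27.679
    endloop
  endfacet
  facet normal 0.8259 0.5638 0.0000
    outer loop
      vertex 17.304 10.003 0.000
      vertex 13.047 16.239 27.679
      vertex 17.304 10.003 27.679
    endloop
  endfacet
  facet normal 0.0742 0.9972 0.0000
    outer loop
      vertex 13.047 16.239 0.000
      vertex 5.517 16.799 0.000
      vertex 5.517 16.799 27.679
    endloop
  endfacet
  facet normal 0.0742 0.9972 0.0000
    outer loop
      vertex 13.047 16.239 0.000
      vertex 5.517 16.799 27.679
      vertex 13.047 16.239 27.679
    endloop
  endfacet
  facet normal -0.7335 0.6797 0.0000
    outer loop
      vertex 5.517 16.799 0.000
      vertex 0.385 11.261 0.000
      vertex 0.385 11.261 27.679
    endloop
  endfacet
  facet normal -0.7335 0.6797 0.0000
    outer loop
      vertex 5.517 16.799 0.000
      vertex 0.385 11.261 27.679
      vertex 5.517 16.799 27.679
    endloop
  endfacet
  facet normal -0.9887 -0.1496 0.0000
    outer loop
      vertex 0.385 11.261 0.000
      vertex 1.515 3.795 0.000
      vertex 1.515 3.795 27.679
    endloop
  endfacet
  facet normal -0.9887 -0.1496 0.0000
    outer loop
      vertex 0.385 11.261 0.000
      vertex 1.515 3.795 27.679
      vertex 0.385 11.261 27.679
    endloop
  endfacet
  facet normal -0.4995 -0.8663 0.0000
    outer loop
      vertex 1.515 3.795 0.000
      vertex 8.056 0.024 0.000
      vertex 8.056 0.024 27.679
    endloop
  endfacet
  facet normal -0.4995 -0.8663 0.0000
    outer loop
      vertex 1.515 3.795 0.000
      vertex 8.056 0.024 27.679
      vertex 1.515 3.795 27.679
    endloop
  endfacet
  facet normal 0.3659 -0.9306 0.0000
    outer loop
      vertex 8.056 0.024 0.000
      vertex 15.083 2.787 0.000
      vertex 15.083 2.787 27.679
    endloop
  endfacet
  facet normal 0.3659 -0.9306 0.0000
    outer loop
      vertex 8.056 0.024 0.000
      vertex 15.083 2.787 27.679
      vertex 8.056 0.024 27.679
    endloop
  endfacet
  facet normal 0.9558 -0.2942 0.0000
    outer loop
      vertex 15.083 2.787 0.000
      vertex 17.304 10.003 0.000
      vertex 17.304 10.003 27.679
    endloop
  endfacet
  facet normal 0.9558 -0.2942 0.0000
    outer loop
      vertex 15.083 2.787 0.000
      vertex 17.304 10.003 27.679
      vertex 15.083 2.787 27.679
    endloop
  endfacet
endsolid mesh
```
; perimeter-only toolpath
G21 ; units = mm
G90 ; absolute positioning
G28 ; home
; layer 1
G0 Z3.460
G0 X17.304 Y10.003
G1 X13.047 Y16.239
G1 X5.517 Y16.799
G1 X0.385 Y11.261
G1 X1.515 Y3.795
G1 X8.056 Y0.024
G1 X15.083 Y2.787
G1 X17.304 Y10.003
; layer 2
G0 Z6.920
G0 X17.304 Y10.003
G1 X13.047 Y16.239
G1 X5.517 Y16.799
G1 X0.385 Y11.261
G1 X1.515 Y3.795
G1 X8.056 Y0.024
G1 X15.083 Y2.787
G1 X17.304 Y10.003
; layer 3
G0 Z10.380
G0 X17.304 Y10.003
G1 X13.047 Y16.239
G1 X5.517 Y16.799
G1 X0.385 Y11.261
G1 X1.515 Y3.795
G1 X8.056 Y0.024
G1 X15.083 Y2.787
G1 X17.304 Y10.003
; layer 4
G0 Z13.839
G0 X17.304 Y10.003
G1 X13.047 Y16.239
G1 X5.517 Y16.799
G1 X0.385 Y11.261
G1 X1.515 Y3.795
G1 X8.056 Y0.024
G1 X15.083 Y2.787
G1 X17.304 Y10.003
; layer 5
G0 Z17.299
G0 X17.304 Y10.003
G1 X13.047 Y16.239
G1 X5.517 Y16.799
G1 X0.385 Y11.261
G1 X1.515 Y3.795
G1 X8.056 Y0.024
G1 X15.083 Y2.787
G1 X17.304 Y10.003
; layer 6
G0 Z20.759
G0 X17.304 Y10.003
G1 X13.047 Y16.239
G1 X5.517 Y16.799
G1 X0.385 Y11.261
G1 X1.515 Y3.795
G1 X8.056 Y0.024
G1 X15.083 Y2.787
G1 X17.304 Y10.003
; layer 7
G0 Z24.219
G0 X17.304 Y10.003
G1 X13.047 Y16.239
G1 X5.517 Y16.799
G1 X0.385 Y11.261
G1 X1.515 Y3.795
G1 X8.056 Y0.024
G1 X15.083 Y2.787
G1 X17.304 Y10.003
; layer 8
G0 Z27.679
G0 X17.304 Y10.003
G1 X13.047 Y16.239
G1 X5.517 Y16.799
G1 X0.385 Y11.261
G1 X1.515 Y3.795
G1 X8.056 Y0.024
G1 X15.083 Y2.787
G1 X17.304 Y10.003
M2 ; end

The solid is a regular 7-sided prism (a cylinder approximated with 7 flat sides), circumscribed radius ≈ 8.7 mm, height ≈ 27.7 mm. Slicing at Δz = 3.460 mm — 8 equal slices spanning the solid's height, so layer i sits at z = i·h/8 — gives 8 non-empty perimeters. Each is a 7-segment closed polygon; G0 lifts to the layer z and rapids to the start vertex, then G1 traces the edges.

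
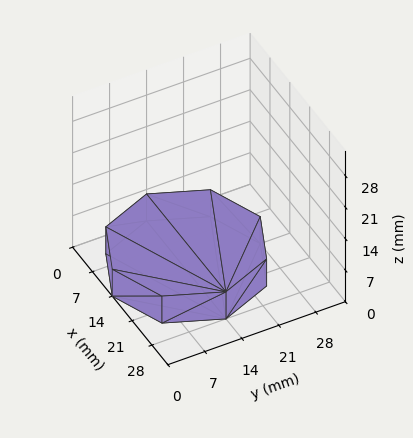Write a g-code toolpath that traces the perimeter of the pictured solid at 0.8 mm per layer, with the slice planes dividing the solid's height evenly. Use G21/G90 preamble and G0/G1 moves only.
Reading the render: the shape is a regular 8-sided prism (a cylinder approximated with 8 flat sides), circumscribed radius ≈ 14 mm, height ≈ 6 mm (dimensions read to the nearest mm from the axis ticks). For the g-code, the solid's height is divided into equal slices at the stated Δz and each level perimeter traced with G1 moves after a G0 lift.

; perimeter-only toolpath
G21 ; units = mm
G90 ; absolute positioning
G28 ; home
; layer 1
G0 Z0.8
G0 X28.0 Y14.0
G1 X23.9 Y23.9
G1 X14.0 Y28.0
G1 X4.1 Y23.9
G1 X0.0 Y14.0
G1 X4.1 Y4.1
G1 X14.0 Y0.0
G1 X23.9 Y4.1
G1 X28.0 Y14.0
; layer 2
G0 Z1.5
G0 X28.0 Y14.0
G1 X23.9 Y23.9
G1 X14.0 Y28.0
G1 X4.1 Y23.9
G1 X0.0 Y14.0
G1 X4.1 Y4.1
G1 X14.0 Y0.0
G1 X23.9 Y4.1
G1 X28.0 Y14.0
; layer 3
G0 Z2.2
G0 X28.0 Y14.0
G1 X23.9 Y23.9
G1 X14.0 Y28.0
G1 X4.1 Y23.9
G1 X0.0 Y14.0
G1 X4.1 Y4.1
G1 X14.0 Y0.0
G1 X23.9 Y4.1
G1 X28.0 Y14.0
; layer 4
G0 Z3.0
G0 X28.0 Y14.0
G1 X23.9 Y23.9
G1 X14.0 Y28.0
G1 X4.1 Y23.9
G1 X0.0 Y14.0
G1 X4.1 Y4.1
G1 X14.0 Y0.0
G1 X23.9 Y4.1
G1 X28.0 Y14.0
; layer 5
G0 Z3.8
G0 X28.0 Y14.0
G1 X23.9 Y23.9
G1 X14.0 Y28.0
G1 X4.1 Y23.9
G1 X0.0 Y14.0
G1 X4.1 Y4.1
G1 X14.0 Y0.0
G1 X23.9 Y4.1
G1 X28.0 Y14.0
; layer 6
G0 Z4.5
G0 X28.0 Y14.0
G1 X23.9 Y23.9
G1 X14.0 Y28.0
G1 X4.1 Y23.9
G1 X0.0 Y14.0
G1 X4.1 Y4.1
G1 X14.0 Y0.0
G1 X23.9 Y4.1
G1 X28.0 Y14.0
; layer 7
G0 Z5.2
G0 X28.0 Y14.0
G1 X23.9 Y23.9
G1 X14.0 Y28.0
G1 X4.1 Y23.9
G1 X0.0 Y14.0
G1 X4.1 Y4.1
G1 X14.0 Y0.0
G1 X23.9 Y4.1
G1 X28.0 Y14.0
; layer 8
G0 Z6.0
G0 X28.0 Y14.0
G1 X23.9 Y23.9
G1 X14.0 Y28.0
G1 X4.1 Y23.9
G1 X0.0 Y14.0
G1 X4.1 Y4.1
G1 X14.0 Y0.0
G1 X23.9 Y4.1
G1 X28.0 Y14.0
M2 ; end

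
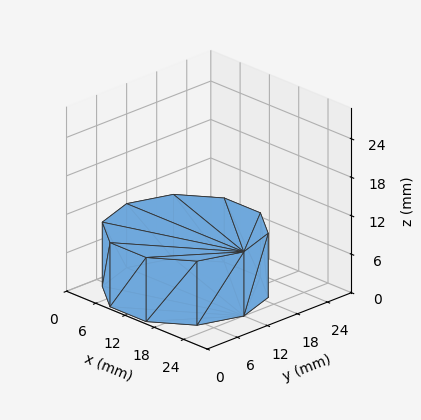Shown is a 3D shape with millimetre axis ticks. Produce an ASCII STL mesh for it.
Reading the render: the shape is a regular 10-sided prism (a cylinder approximated with 10 flat sides), circumscribed radius ≈ 12 mm, height ≈ 10 mm (dimensions read to the nearest mm from the axis ticks). For the STL, each face is triangulated and given an outward normal.

solid part
  facet normal 0.0000 0.0000 -1.0000
    outer loop
      vertex 15.7 23.4 0.0
      vertex 21.7 19.1 0.0
      vertex 24.0 12.0 0.0
    endloop
  endfacet
  facet normal 0.0000 0.0000 -1.0000
    outer loop
      vertex 8.3 23.4 0.0
      vertex 15.7 23.4 0.0
      vertex 24.0 12.0 0.0
    endloop
  endfacet
  facet normal 0.0000 0.0000 -1.0000
    outer loop
      vertex 2.3 19.1 0.0
      vertex 8.3 23.4 0.0
      vertex 24.0 12.0 0.0
    endloop
  endfacet
  facet normal 0.0000 0.0000 -1.0000
    outer loop
      vertex 0.0 12.0 0.0
      vertex 2.3 19.1 0.0
      vertex 24.0 12.0 0.0
    endloop
  endfacet
  facet normal 0.0000 0.0000 -1.0000
    outer loop
      vertex 2.3 4.9 0.0
      vertex 0.0 12.0 0.0
      vertex 24.0 12.0 0.0
    endloop
  endfacet
  facet normal 0.0000 0.0000 -1.0000
    outer loop
      vertex 8.3 0.6 0.0
      vertex 2.3 4.9 0.0
      vertex 24.0 12.0 0.0
    endloop
  endfacet
  facet normal 0.0000 0.0000 -1.0000
    outer loop
      vertex 15.7 0.6 0.0
      vertex 8.3 0.6 0.0
      vertex 24.0 12.0 0.0
    endloop
  endfacet
  facet normal 0.0000 0.0000 -1.0000
    outer loop
      vertex 21.7 4.9 0.0
      vertex 15.7 0.6 0.0
      vertex 24.0 12.0 0.0
    endloop
  endfacet
  facet normal 0.0000 0.0000 1.0000
    outer loop
      vertex 24.0 12.0 10.0
      vertex 21.7 19.1 10.0
      vertex 15.7 23.4 10.0
    endloop
  endfacet
  facet normal 0.0000 0.0000 1.0000
    outer loop
      vertex 24.0 12.0 10.0
      vertex 15.7 23.4 10.0
      vertex 8.3 23.4 10.0
    endloop
  endfacet
  facet normal 0.0000 0.0000 1.0000
    outer loop
      vertex 24.0 12.0 10.0
      vertex 8.3 23.4 10.0
      vertex 2.3 19.1 10.0
    endloop
  endfacet
  facet normal 0.0000 0.0000 1.0000
    outer loop
      vertex 24.0 12.0 10.0
      vertex 2.3 19.1 10.0
      vertex 0.0 12.0 10.0
    endloop
  endfacet
  facet normal 0.0000 0.0000 1.0000
    outer loop
      vertex 24.0 12.0 10.0
      vertex 0.0 12.0 10.0
      vertex 2.3 4.9 10.0
    endloop
  endfacet
  facet normal 0.0000 0.0000 1.0000
    outer loop
      vertex 24.0 12.0 10.0
      vertex 2.3 4.9 10.0
      vertex 8.3 0.6 10.0
    endloop
  endfacet
  facet normal 0.0000 0.0000 1.0000
    outer loop
      vertex 24.0 12.0 10.0
      vertex 8.3 0.6 10.0
      vertex 15.7 0.6 10.0
    endloop
  endfacet
  facet normal 0.0000 0.0000 1.0000
    outer loop
      vertex 24.0 12.0 10.0
      vertex 15.7 0.6 10.0
      vertex 21.7 4.9 10.0
    endloop
  endfacet
  facet normal 0.9513 0.3082 0.0000
    outer loop
      vertex 24.0 12.0 0.0
      vertex 21.7 19.1 0.0
      vertex 21.7 19.1 10.0
    endloop
  endfacet
  facet normal 0.9513 0.3082 0.0000
    outer loop
      vertex 24.0 12.0 0.0
      vertex 21.7 19.1 10.0
      vertex 24.0 12.0 10.0
    endloop
  endfacet
  facet normal 0.5825 0.8128 0.0000
    outer loop
      vertex 21.7 19.1 0.0
      vertex 15.7 23.4 0.0
      vertex 15.7 23.4 10.0
    endloop
  endfacet
  facet normal 0.5825 0.8128 0.0000
    outer loop
      vertex 21.7 19.1 0.0
      vertex 15.7 23.4 10.0
      vertex 21.7 19.1 10.0
    endloop
  endfacet
  facet normal 0.0000 1.0000 0.0000
    outer loop
      vertex 15.7 23.4 0.0
      vertex 8.3 23.4 0.0
      vertex 8.3 23.4 10.0
    endloop
  endfacet
  facet normal 0.0000 1.0000 0.0000
    outer loop
      vertex 15.7 23.4 0.0
      vertex 8.3 23.4 10.0
      vertex 15.7 23.4 10.0
    endloop
  endfacet
  facet normal -0.5825 0.8128 0.0000
    outer loop
      vertex 8.3 23.4 0.0
      vertex 2.3 19.1 0.0
      vertex 2.3 19.1 10.0
    endloop
  endfacet
  facet normal -0.5825 0.8128 0.0000
    outer loop
      vertex 8.3 23.4 0.0
      vertex 2.3 19.1 10.0
      vertex 8.3 23.4 10.0
    endloop
  endfacet
  facet normal -0.9513 0.3082 0.0000
    outer loop
      vertex 2.3 19.1 0.0
      vertex 0.0 12.0 0.0
      vertex 0.0 12.0 10.0
    endloop
  endfacet
  facet normal -0.9513 0.3082 0.0000
    outer loop
      vertex 2.3 19.1 0.0
      vertex 0.0 12.0 10.0
      vertex 2.3 19.1 10.0
    endloop
  endfacet
  facet normal -0.9513 -0.3082 0.0000
    outer loop
      vertex 0.0 12.0 0.0
      vertex 2.3 4.9 0.0
      vertex 2.3 4.9 10.0
    endloop
  endfacet
  facet normal -0.9513 -0.3082 0.0000
    outer loop
      vertex 0.0 12.0 0.0
      vertex 2.3 4.9 10.0
      vertex 0.0 12.0 10.0
    endloop
  endfacet
  facet normal -0.5825 -0.8128 0.0000
    outer loop
      vertex 2.3 4.9 0.0
      vertex 8.3 0.6 0.0
      vertex 8.3 0.6 10.0
    endloop
  endfacet
  facet normal -0.5825 -0.8128 0.0000
    outer loop
      vertex 2.3 4.9 0.0
      vertex 8.3 0.6 10.0
      vertex 2.3 4.9 10.0
    endloop
  endfacet
  facet normal 0.0000 -1.0000 0.0000
    outer loop
      vertex 8.3 0.6 0.0
      vertex 15.7 0.6 0.0
      vertex 15.7 0.6 10.0
    endloop
  endfacet
  facet normal 0.0000 -1.0000 0.0000
    outer loop
      vertex 8.3 0.6 0.0
      vertex 15.7 0.6 10.0
      vertex 8.3 0.6 10.0
    endloop
  endfacet
  facet normal 0.5825 -0.8128 0.0000
    outer loop
      vertex 15.7 0.6 0.0
      vertex 21.7 4.9 0.0
      vertex 21.7 4.9 10.0
    endloop
  endfacet
  facet normal 0.5825 -0.8128 0.0000
    outer loop
      vertex 15.7 0.6 0.0
      vertex 21.7 4.9 10.0
      vertex 15.7 0.6 10.0
    endloop
  endfacet
  facet normal 0.9513 -0.3082 0.0000
    outer loop
      vertex 21.7 4.9 0.0
      vertex 24.0 12.0 0.0
      vertex 24.0 12.0 10.0
    endloop
  endfacet
  facet normal 0.9513 -0.3082 0.0000
    outer loop
      vertex 21.7 4.9 0.0
      vertex 24.0 12.0 10.0
      vertex 21.7 4.9 10.0
    endloop
  endfacet
endsolid part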